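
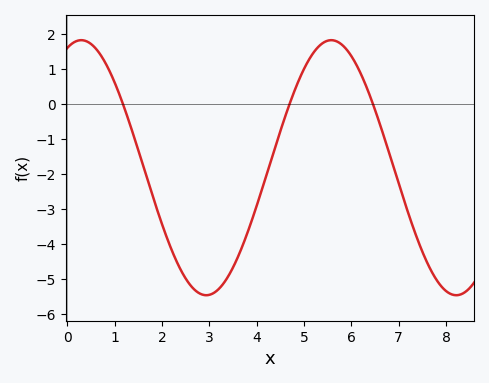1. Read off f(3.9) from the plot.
-3.3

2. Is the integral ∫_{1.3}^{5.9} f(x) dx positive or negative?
negative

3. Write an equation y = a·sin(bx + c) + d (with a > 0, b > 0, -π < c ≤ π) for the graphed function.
y = 3.64sin(1.2x + 1.2) - 1.81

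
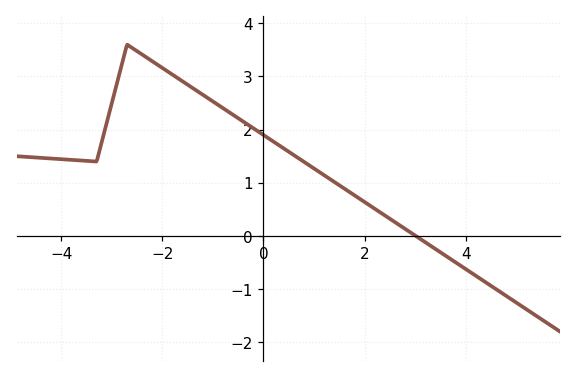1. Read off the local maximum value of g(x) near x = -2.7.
3.6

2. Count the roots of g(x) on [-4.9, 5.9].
1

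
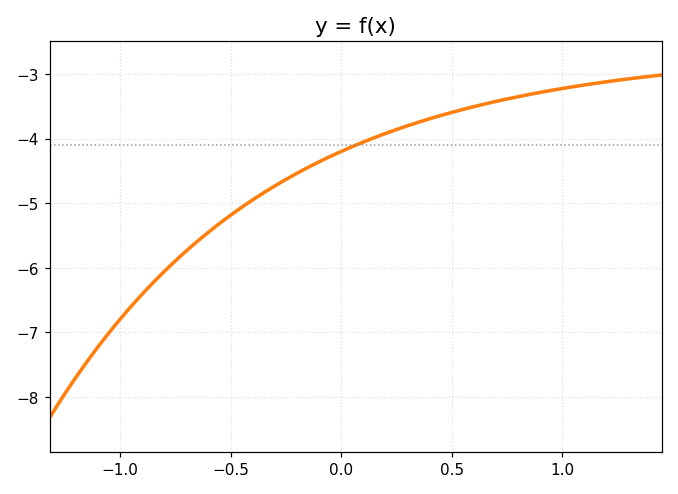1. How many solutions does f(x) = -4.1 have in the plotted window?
1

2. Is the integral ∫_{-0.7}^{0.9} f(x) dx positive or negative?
negative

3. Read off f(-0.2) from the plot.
-4.5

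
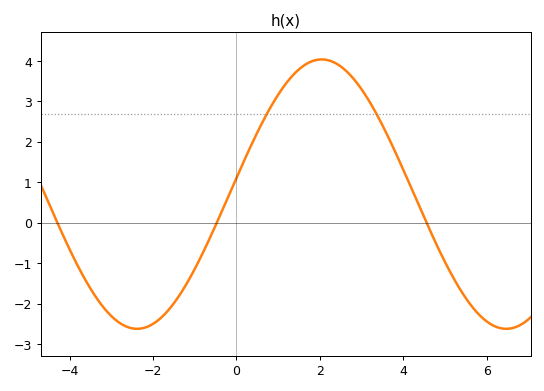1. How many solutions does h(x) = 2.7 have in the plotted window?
2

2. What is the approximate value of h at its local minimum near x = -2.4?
-2.62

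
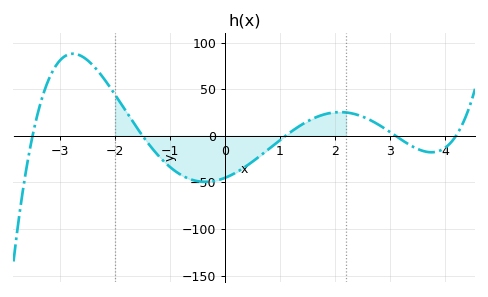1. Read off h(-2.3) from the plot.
70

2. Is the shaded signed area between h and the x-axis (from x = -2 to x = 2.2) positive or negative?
negative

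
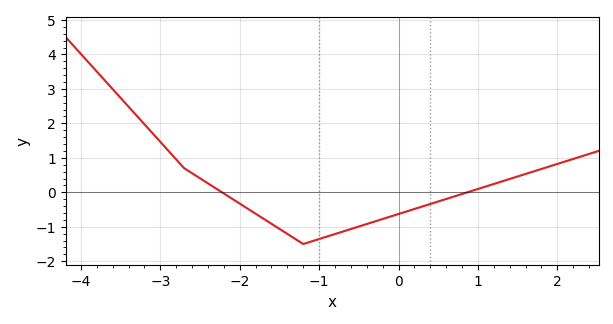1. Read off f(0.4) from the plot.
-0.338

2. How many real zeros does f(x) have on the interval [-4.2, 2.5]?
2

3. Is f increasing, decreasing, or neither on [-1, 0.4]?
increasing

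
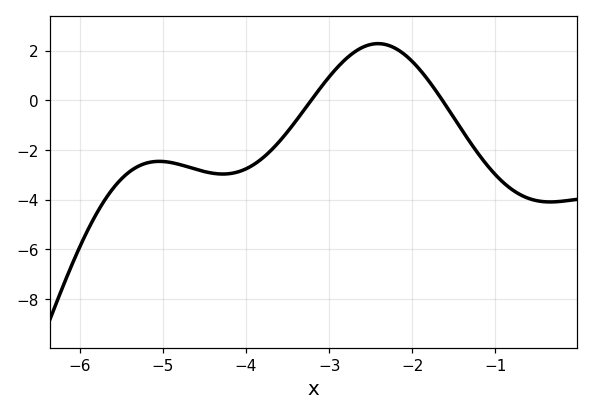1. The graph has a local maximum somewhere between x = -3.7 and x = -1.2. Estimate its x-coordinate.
-2.4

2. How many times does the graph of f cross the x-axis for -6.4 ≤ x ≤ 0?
2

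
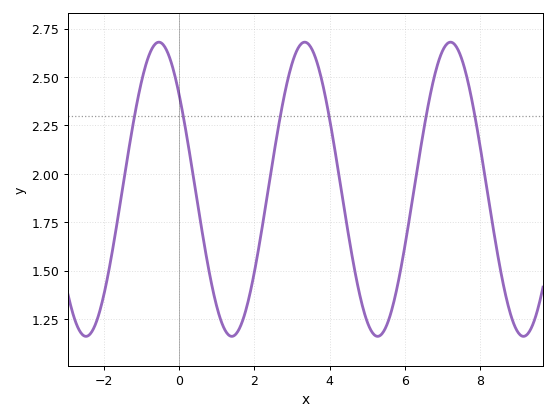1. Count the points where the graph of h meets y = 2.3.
6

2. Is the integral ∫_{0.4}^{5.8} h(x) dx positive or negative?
positive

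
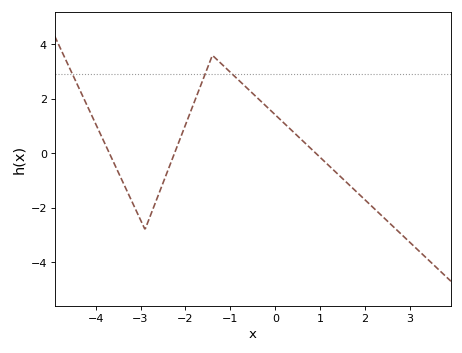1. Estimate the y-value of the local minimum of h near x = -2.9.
-2.8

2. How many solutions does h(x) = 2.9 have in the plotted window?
3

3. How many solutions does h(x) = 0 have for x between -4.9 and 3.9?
3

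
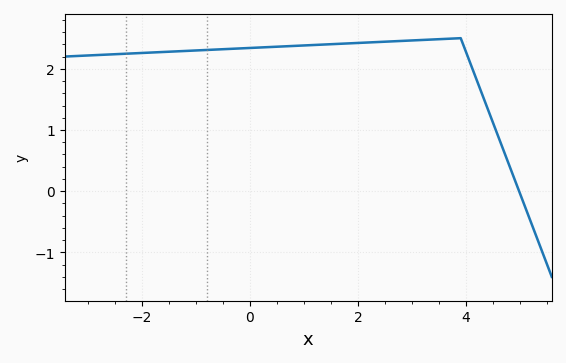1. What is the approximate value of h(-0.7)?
2.3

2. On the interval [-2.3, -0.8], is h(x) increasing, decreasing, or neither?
increasing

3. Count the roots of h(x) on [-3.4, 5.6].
1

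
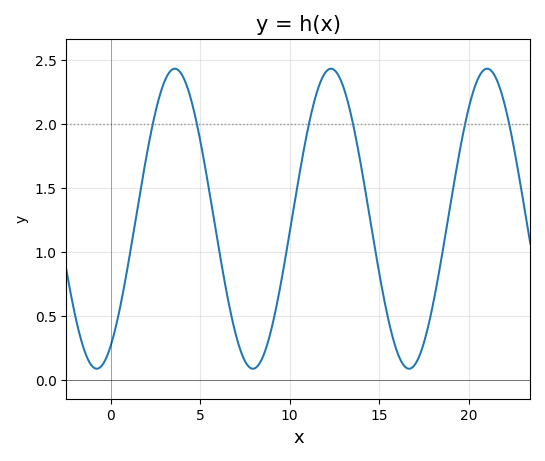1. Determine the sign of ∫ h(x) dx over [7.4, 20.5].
positive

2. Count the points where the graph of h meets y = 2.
6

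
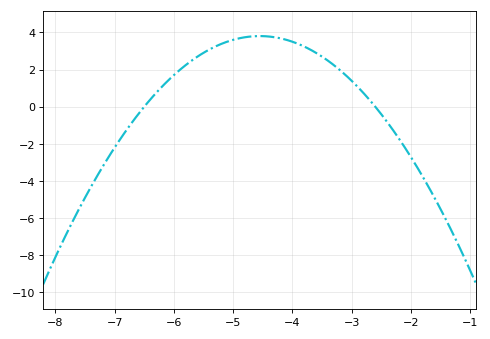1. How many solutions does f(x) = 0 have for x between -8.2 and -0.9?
2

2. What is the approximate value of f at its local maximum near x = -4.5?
3.8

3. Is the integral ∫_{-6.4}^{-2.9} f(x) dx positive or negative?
positive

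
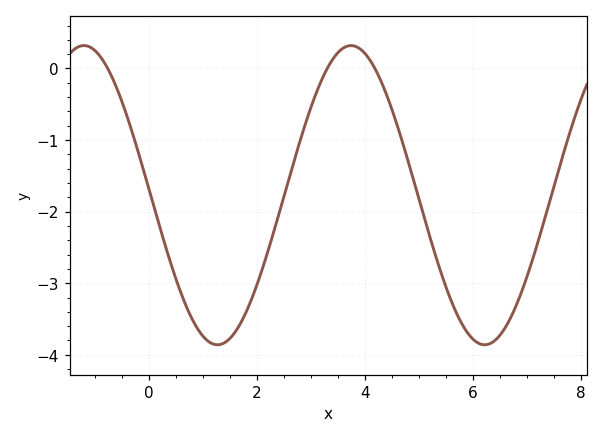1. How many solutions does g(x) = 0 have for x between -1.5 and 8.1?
3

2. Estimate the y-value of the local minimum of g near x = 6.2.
-3.86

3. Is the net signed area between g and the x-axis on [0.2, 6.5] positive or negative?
negative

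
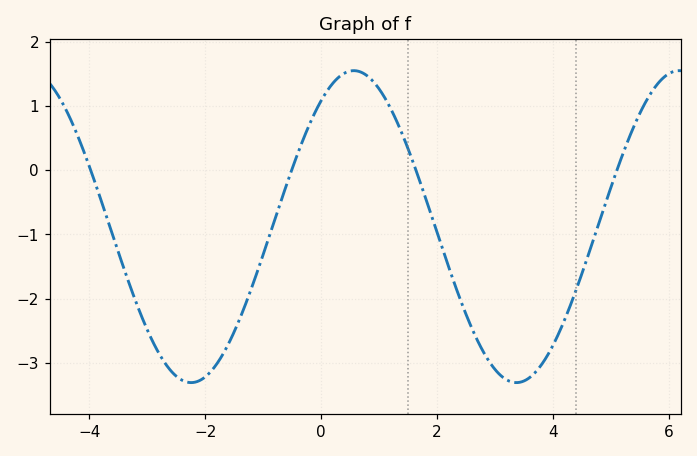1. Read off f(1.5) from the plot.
0.3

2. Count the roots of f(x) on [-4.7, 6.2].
4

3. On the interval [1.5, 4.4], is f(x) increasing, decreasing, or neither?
neither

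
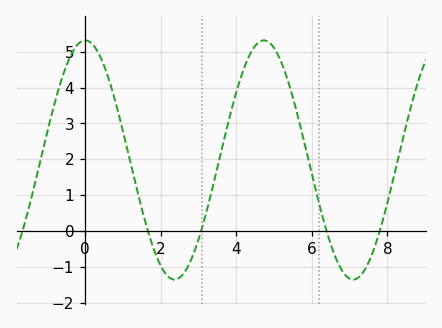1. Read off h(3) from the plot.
-0.3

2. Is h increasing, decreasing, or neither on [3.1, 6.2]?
neither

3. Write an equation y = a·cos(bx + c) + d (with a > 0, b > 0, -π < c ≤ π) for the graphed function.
y = 3.34cos(1.3x - 0.01) + 1.98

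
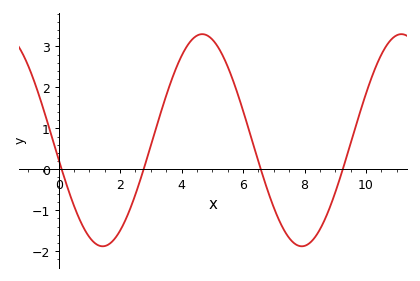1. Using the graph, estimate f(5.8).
1.9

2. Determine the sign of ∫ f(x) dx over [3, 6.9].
positive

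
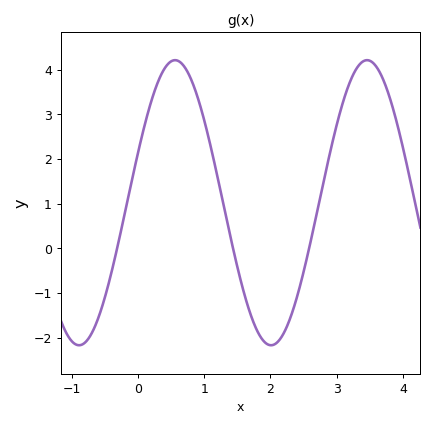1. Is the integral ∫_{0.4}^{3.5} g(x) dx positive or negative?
positive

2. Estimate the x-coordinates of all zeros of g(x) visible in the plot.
-0.3, 1.4, 2.6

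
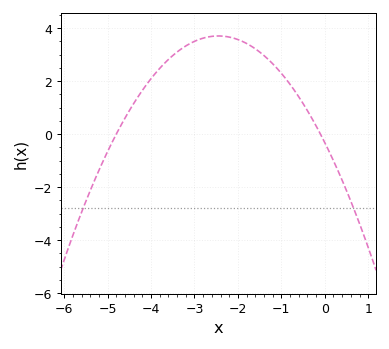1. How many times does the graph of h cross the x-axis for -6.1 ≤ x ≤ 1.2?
2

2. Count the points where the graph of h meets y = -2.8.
2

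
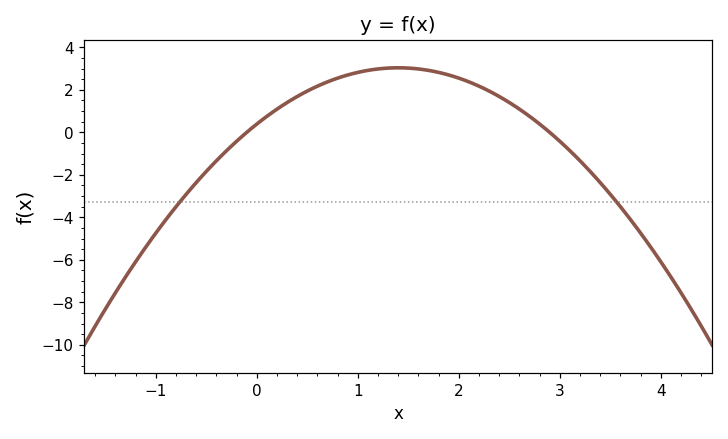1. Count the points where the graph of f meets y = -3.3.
2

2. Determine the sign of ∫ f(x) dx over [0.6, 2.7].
positive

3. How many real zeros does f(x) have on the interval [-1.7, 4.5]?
2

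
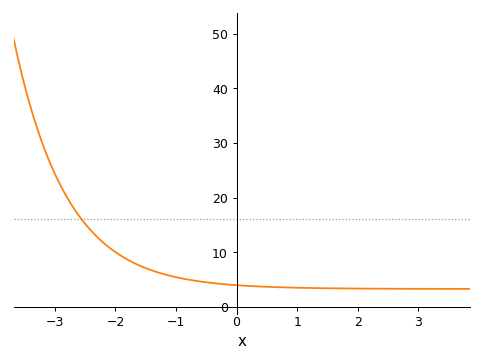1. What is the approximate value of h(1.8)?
3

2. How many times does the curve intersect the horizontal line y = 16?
1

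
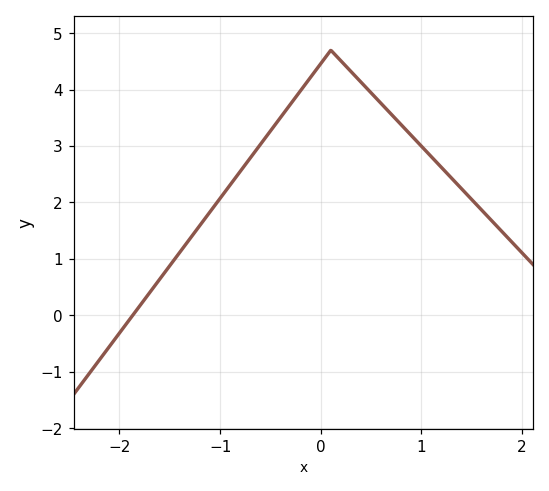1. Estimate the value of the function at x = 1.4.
2.2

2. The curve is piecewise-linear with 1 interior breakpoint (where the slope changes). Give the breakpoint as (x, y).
(0.1, 4.7)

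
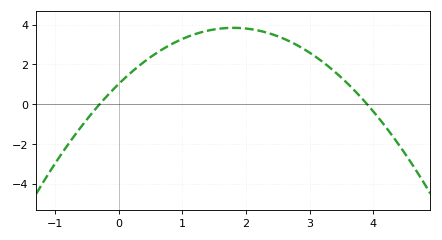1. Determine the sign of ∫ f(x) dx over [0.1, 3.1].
positive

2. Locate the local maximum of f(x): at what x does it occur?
1.8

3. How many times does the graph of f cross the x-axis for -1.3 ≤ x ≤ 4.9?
2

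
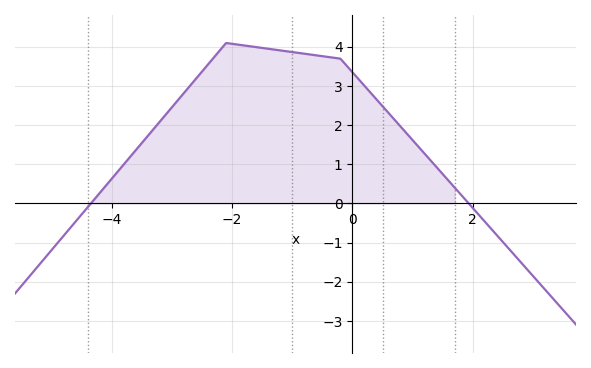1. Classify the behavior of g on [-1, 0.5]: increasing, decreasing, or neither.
decreasing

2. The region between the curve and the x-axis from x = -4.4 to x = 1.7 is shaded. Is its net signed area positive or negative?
positive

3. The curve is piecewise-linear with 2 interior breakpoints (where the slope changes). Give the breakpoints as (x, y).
(-2.1, 4.1); (-0.2, 3.7)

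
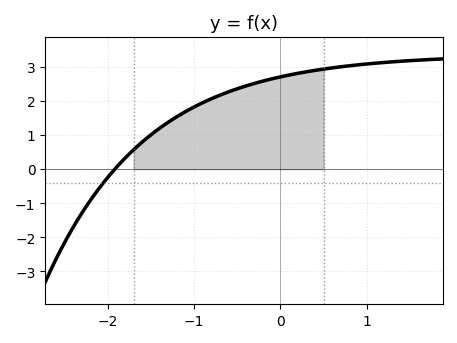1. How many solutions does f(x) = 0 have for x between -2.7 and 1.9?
1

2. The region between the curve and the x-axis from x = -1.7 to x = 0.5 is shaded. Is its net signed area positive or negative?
positive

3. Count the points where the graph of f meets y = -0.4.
1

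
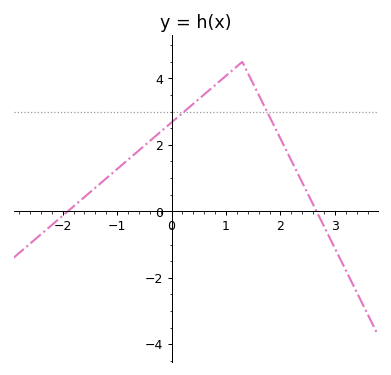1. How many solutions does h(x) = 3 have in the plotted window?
2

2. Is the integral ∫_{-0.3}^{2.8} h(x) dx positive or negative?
positive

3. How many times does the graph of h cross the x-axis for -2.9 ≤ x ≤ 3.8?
2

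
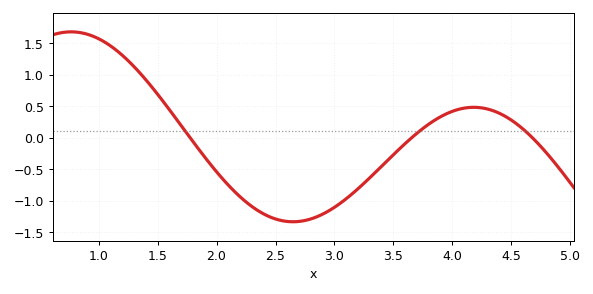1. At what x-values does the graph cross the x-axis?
1.8, 3.7, 4.7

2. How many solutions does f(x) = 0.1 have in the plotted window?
3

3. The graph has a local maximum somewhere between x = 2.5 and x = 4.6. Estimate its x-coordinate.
4.2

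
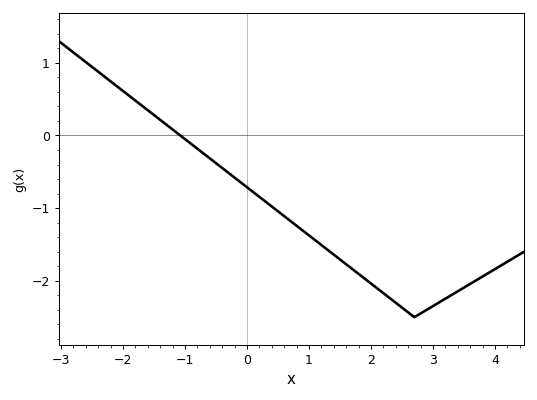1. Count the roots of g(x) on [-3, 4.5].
1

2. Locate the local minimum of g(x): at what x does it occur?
2.8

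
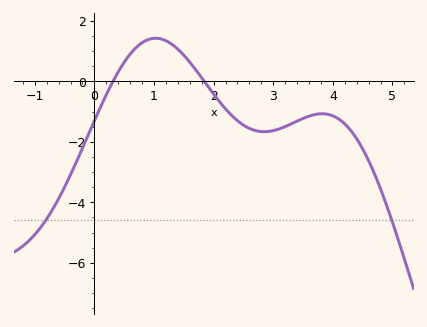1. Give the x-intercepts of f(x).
0.311, 1.84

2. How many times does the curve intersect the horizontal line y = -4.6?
2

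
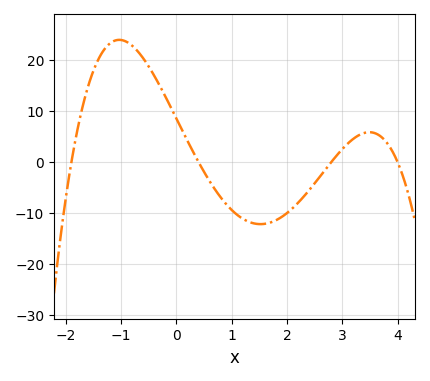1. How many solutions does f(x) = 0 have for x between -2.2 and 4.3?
4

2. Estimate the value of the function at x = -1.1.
23.9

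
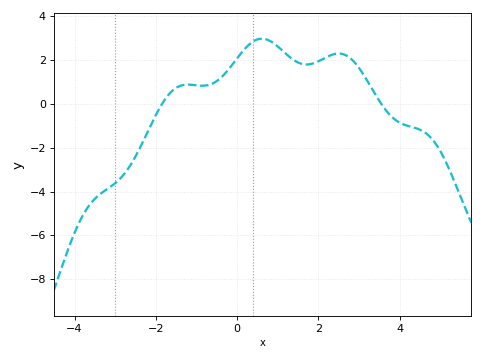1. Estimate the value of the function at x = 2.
1.93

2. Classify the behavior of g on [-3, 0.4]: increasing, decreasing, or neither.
neither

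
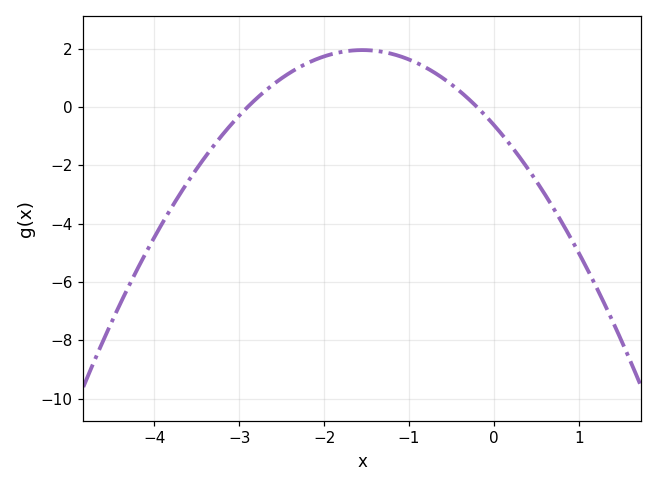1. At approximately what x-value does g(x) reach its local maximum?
-1.55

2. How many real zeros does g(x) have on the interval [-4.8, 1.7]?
2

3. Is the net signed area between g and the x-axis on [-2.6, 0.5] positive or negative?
positive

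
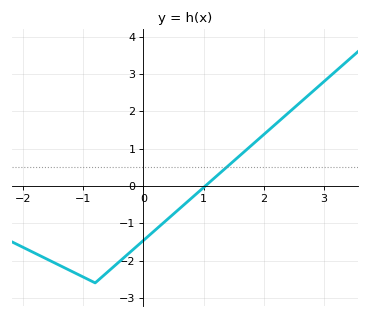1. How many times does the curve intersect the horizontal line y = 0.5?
1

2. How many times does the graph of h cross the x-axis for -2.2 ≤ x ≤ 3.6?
1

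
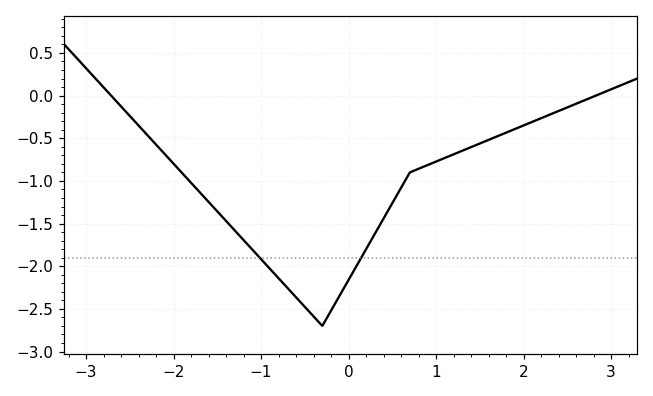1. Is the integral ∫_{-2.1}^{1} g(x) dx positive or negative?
negative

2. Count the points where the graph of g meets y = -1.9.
2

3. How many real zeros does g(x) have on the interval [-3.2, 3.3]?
2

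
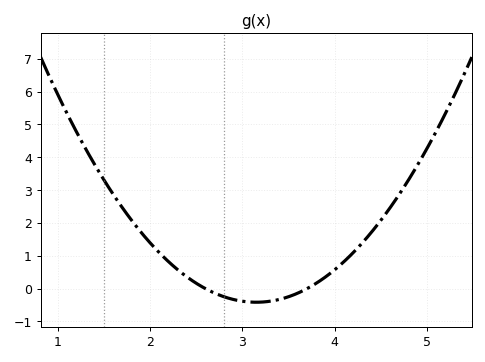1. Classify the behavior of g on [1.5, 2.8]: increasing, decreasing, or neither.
decreasing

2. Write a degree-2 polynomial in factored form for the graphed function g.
y = 1.37(x - 2.6)(x - 3.7)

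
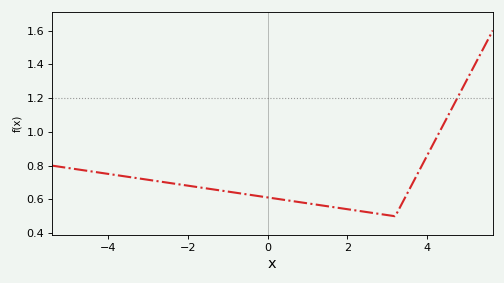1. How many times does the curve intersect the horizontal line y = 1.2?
1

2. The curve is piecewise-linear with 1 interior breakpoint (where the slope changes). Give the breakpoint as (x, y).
(3.2, 0.5)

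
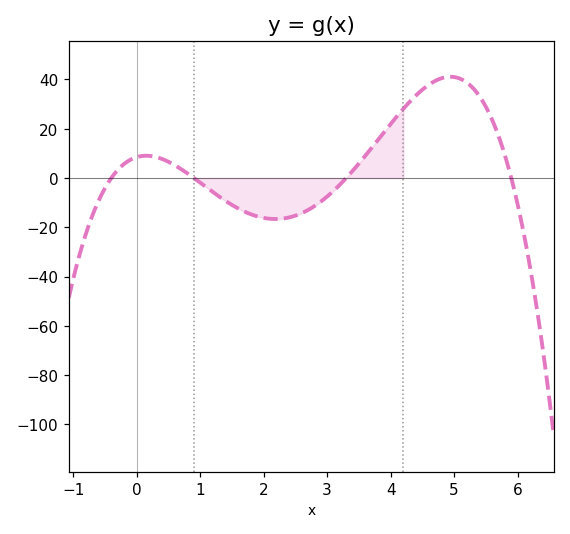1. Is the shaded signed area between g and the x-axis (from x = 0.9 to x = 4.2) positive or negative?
negative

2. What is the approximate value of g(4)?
22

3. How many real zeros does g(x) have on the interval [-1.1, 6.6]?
4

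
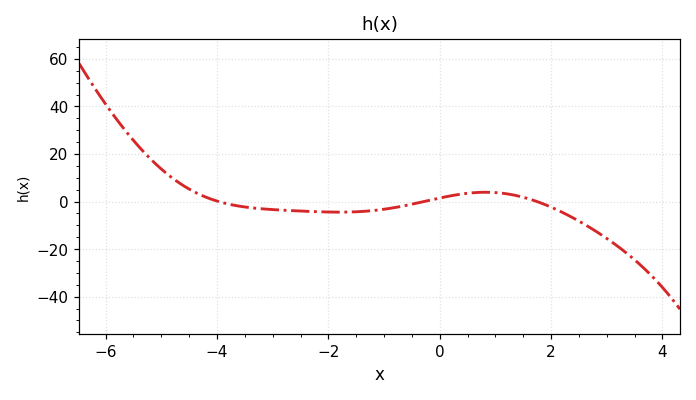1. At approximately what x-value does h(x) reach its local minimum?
-1.8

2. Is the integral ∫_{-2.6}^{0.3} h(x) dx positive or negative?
negative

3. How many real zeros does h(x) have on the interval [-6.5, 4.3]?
3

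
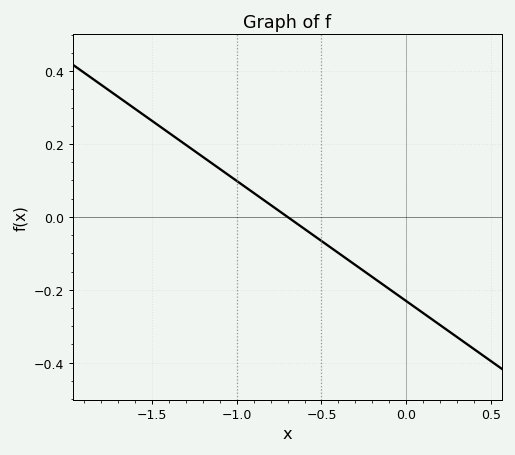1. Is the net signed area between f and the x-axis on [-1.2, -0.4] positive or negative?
positive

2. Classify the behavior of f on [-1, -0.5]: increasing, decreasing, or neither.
decreasing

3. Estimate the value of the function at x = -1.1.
0.132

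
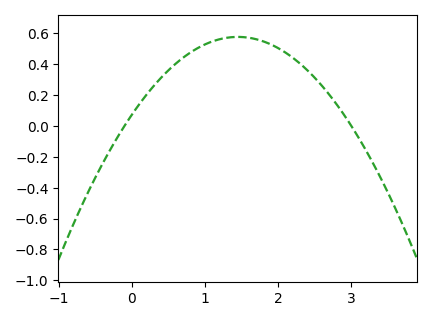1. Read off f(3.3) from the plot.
-0.245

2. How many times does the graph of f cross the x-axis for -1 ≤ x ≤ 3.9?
2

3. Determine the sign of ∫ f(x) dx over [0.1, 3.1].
positive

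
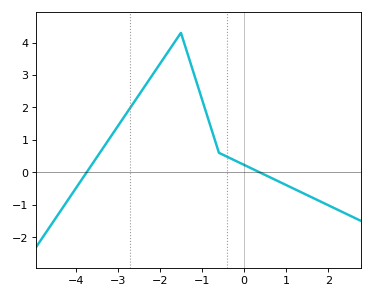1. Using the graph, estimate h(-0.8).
1.4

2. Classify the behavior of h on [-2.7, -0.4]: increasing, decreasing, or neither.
neither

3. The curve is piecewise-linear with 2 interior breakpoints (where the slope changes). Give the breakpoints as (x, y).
(-1.5, 4.3); (-0.6, 0.6)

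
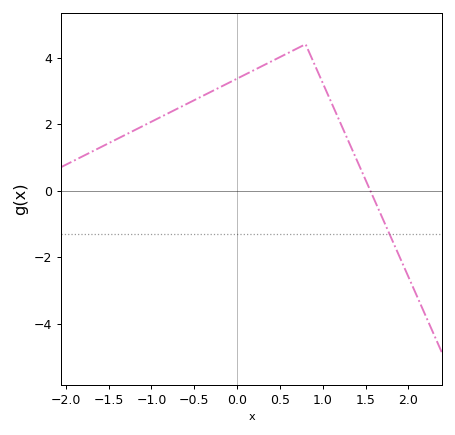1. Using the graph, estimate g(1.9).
-2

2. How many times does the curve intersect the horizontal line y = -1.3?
1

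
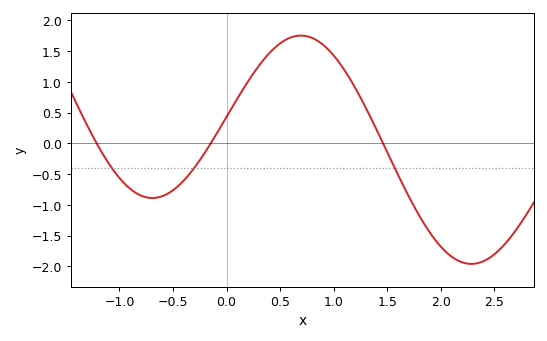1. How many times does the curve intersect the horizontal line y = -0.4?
3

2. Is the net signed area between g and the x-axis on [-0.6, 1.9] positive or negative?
positive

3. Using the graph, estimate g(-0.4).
-0.605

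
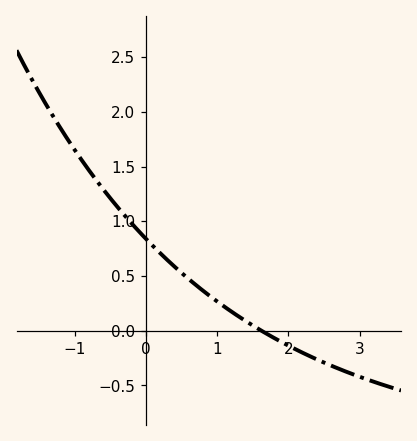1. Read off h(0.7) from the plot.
0.418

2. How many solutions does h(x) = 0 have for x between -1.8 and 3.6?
1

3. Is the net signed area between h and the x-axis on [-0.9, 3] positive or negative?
positive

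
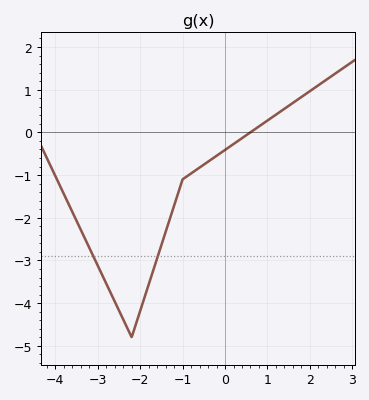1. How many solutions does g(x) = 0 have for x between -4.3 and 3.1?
1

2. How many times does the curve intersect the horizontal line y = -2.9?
2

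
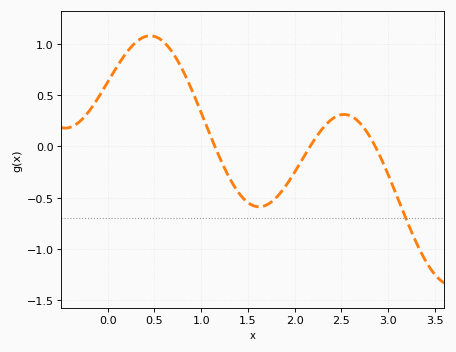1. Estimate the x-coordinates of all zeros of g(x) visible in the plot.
1.15, 2.16, 2.86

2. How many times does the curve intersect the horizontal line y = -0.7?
1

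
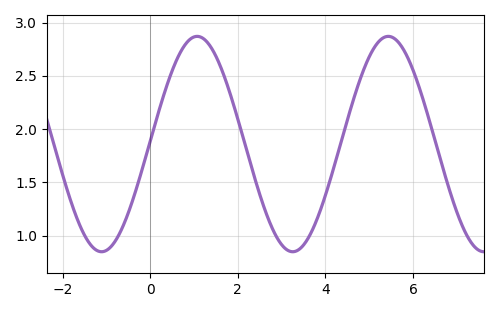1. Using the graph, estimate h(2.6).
1.26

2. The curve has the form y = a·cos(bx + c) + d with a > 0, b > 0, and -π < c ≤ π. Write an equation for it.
y = 1.01cos(1.44x - 1.54) + 1.86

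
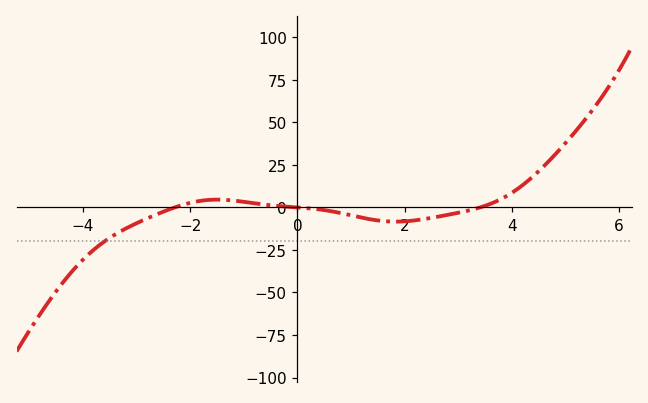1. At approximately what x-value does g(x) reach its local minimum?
1.83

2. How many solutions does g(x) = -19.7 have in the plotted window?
1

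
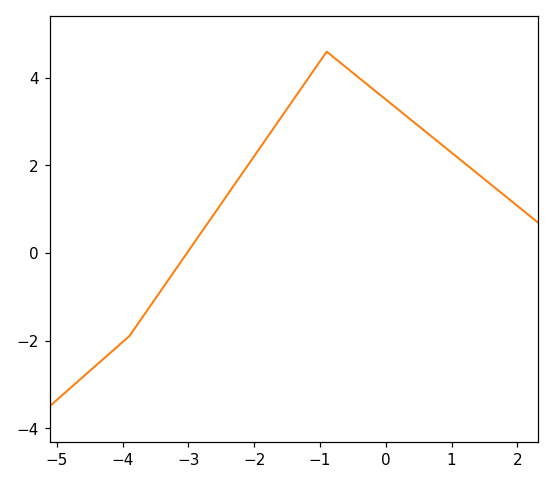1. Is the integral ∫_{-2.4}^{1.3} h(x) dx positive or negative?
positive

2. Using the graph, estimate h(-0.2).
3.75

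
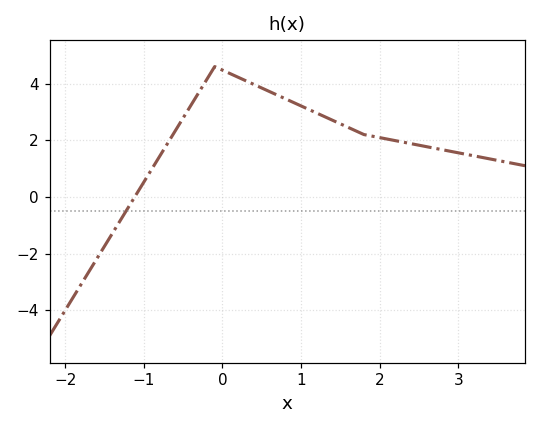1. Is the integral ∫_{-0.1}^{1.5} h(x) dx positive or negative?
positive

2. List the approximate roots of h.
-1.12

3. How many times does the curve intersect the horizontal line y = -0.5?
1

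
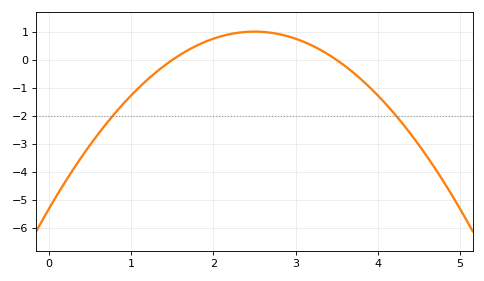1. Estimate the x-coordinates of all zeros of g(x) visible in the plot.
1.5, 3.5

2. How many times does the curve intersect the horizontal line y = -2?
2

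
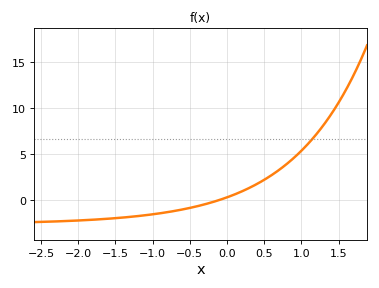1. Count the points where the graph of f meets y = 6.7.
1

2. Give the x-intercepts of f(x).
-0.104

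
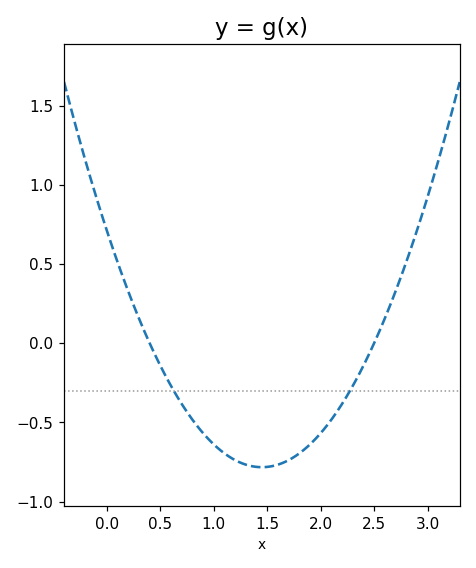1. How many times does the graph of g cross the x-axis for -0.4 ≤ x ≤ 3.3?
2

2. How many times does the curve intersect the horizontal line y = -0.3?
2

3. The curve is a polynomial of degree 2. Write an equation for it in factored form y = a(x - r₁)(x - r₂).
y = 0.71(x - 0.4)(x - 2.5)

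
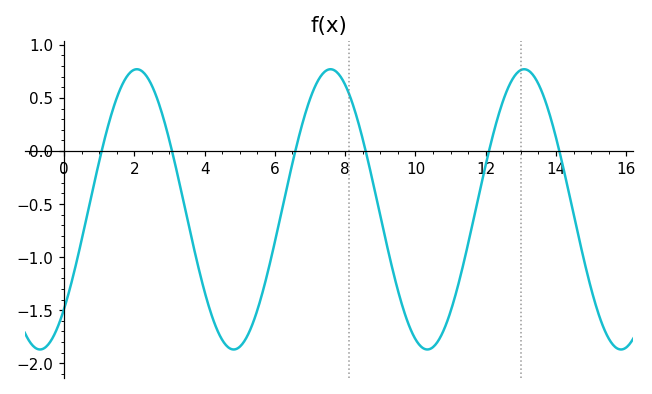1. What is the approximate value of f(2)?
0.75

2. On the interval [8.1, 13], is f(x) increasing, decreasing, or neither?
neither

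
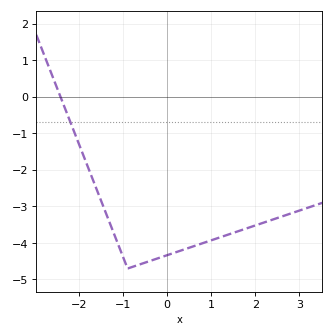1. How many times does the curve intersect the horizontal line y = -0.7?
1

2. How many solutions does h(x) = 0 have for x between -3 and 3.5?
1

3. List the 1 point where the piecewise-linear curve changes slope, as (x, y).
(-0.9, -4.7)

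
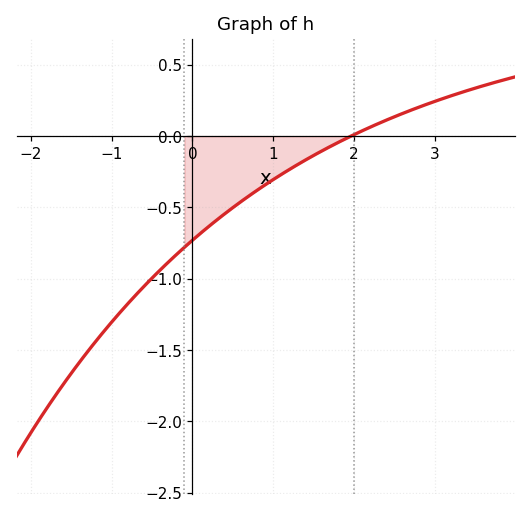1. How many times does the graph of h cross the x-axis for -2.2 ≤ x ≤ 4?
1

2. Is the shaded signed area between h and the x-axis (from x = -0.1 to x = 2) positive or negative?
negative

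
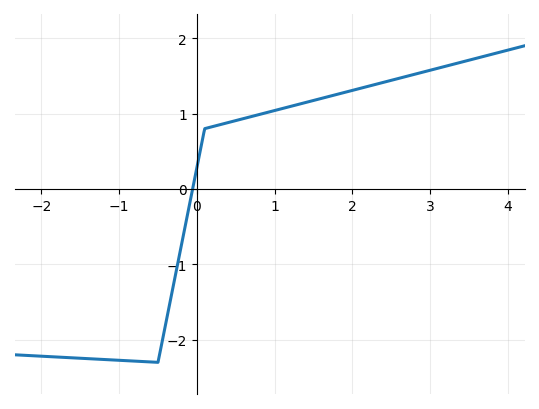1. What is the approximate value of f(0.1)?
0.8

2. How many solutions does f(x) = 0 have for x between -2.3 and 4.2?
1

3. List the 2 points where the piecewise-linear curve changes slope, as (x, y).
(-0.5, -2.3); (0.1, 0.8)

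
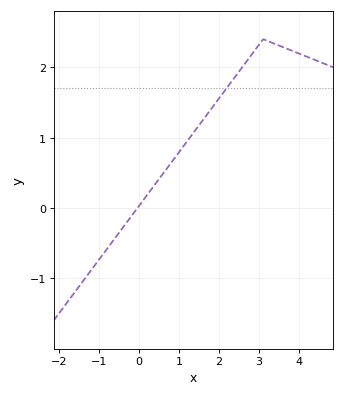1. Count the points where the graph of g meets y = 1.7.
1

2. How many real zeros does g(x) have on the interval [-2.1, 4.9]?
1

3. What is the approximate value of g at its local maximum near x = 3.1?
2.4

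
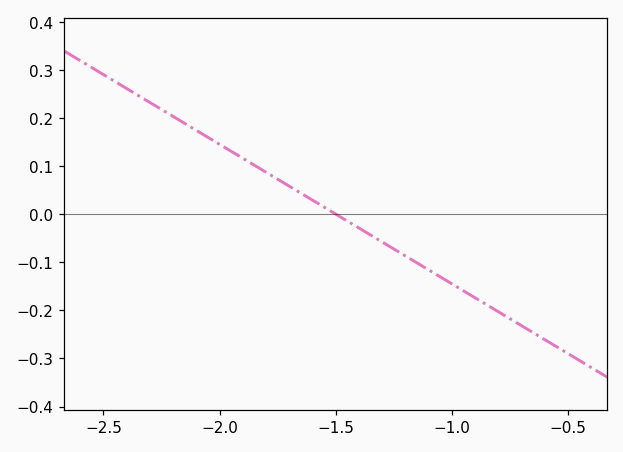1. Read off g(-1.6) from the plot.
0.03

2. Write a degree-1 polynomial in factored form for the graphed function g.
y = -0.29(x + 1.5)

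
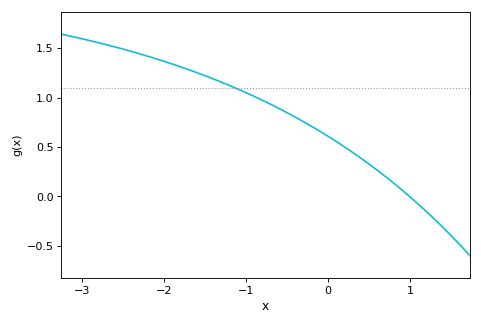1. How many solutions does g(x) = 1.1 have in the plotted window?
1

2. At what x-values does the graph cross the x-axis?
0.995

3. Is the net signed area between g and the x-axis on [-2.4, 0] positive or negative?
positive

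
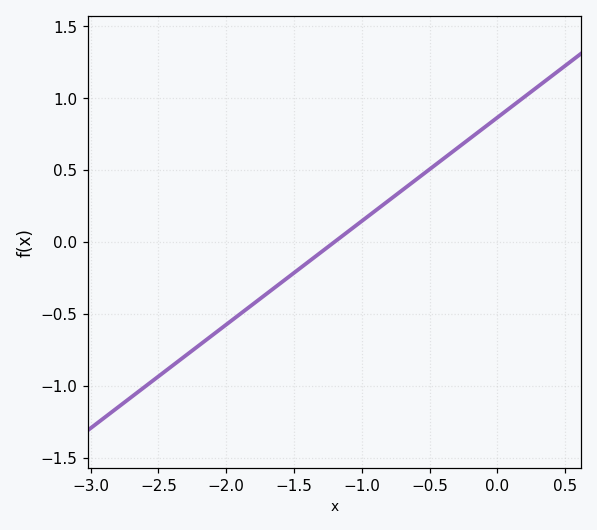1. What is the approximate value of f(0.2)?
1.01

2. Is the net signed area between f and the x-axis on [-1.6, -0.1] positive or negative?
positive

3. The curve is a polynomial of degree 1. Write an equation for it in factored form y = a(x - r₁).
y = 0.72(x + 1.2)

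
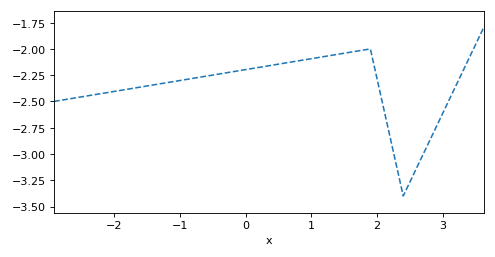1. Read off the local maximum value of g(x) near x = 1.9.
-2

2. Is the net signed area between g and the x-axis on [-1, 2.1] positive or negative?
negative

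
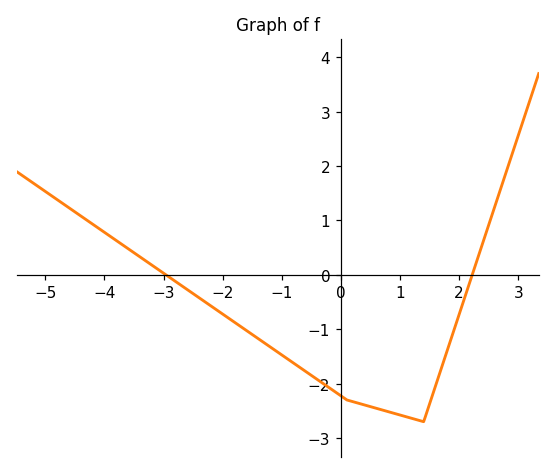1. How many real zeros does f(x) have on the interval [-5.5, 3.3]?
2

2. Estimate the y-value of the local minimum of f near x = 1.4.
-2.7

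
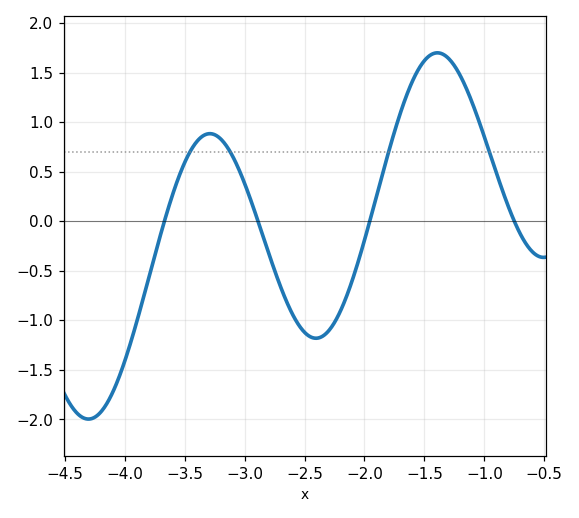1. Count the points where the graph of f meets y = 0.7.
4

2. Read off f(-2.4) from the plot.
-1.2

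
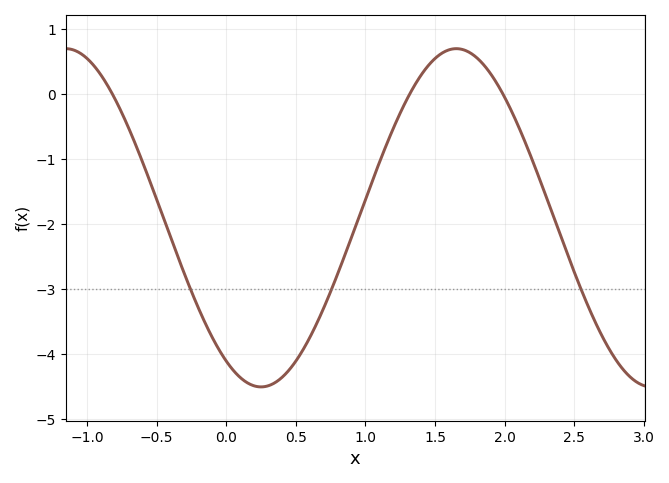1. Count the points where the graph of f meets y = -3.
3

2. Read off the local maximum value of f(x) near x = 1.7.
0.7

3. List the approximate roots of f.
-0.8, 1.3, 2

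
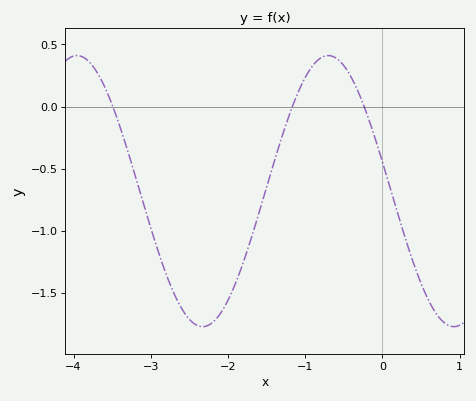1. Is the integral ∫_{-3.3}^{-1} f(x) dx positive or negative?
negative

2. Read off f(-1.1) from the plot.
0.1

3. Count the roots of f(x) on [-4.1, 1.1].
3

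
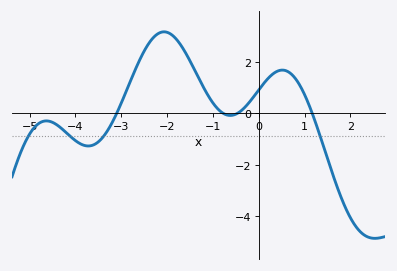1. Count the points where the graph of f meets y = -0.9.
4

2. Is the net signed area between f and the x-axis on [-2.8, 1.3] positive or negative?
positive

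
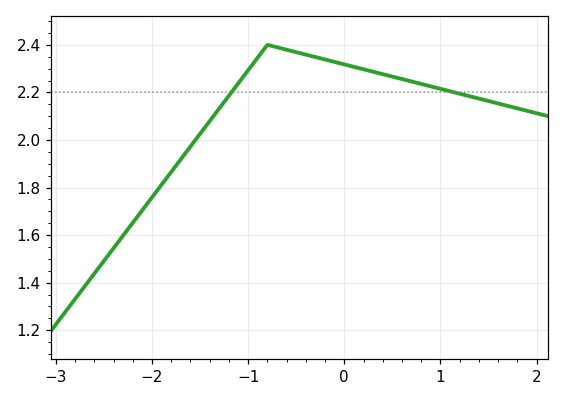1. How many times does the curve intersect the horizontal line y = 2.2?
2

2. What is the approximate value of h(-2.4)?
1.54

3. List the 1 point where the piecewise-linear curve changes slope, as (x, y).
(-0.8, 2.4)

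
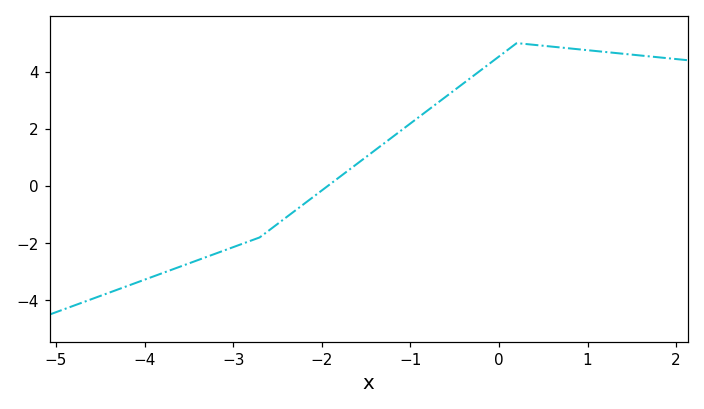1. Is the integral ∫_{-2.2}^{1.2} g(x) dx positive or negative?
positive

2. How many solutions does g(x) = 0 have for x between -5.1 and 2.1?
1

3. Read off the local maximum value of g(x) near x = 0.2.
5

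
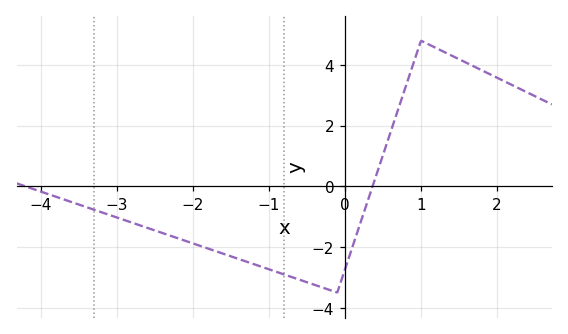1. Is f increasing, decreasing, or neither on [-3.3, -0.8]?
decreasing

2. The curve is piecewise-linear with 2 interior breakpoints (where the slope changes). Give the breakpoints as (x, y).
(-0.1, -3.5); (1, 4.8)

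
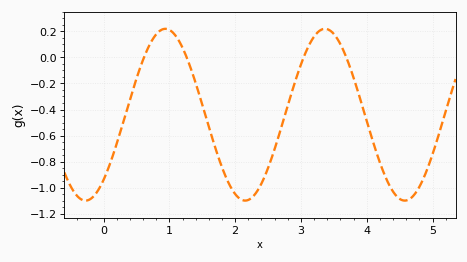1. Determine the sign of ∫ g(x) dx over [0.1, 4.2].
negative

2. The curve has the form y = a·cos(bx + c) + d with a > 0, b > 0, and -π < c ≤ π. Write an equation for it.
y = 0.66cos(2.59x - 2.43) - 0.44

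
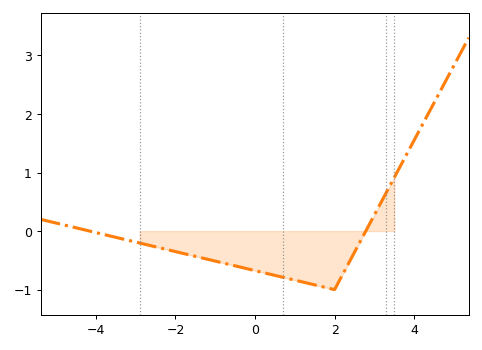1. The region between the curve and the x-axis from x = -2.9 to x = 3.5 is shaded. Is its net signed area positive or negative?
negative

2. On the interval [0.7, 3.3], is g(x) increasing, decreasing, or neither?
neither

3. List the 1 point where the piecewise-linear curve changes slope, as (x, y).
(2, -1)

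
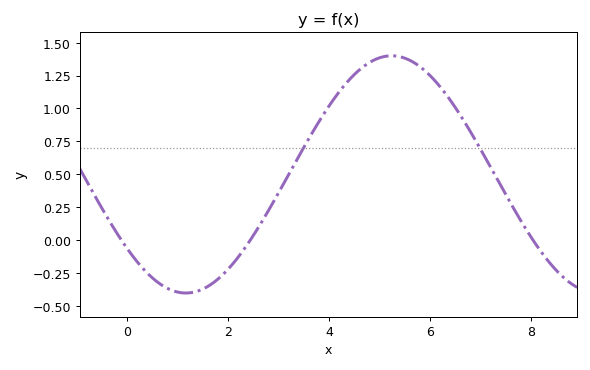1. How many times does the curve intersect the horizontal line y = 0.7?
2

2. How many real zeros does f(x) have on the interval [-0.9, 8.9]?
3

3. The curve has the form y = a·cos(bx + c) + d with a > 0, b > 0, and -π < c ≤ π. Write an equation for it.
y = 0.9cos(0.77x + 2.25) + 0.5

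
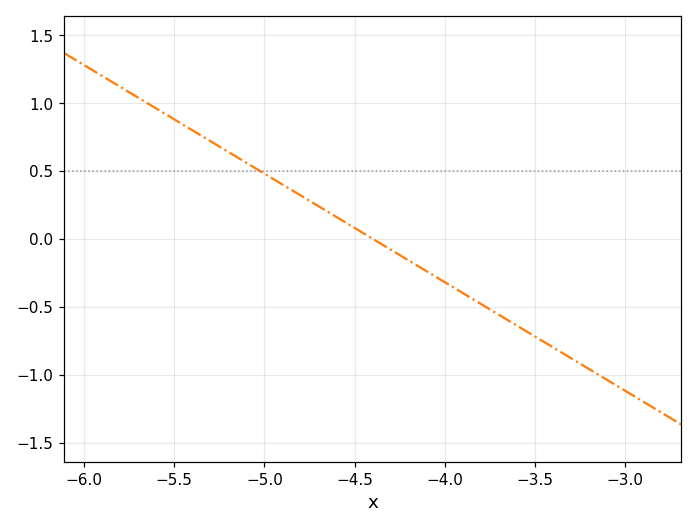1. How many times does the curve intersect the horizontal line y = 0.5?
1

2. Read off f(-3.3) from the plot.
-0.9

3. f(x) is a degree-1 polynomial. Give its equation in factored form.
y = -0.8(x + 4.4)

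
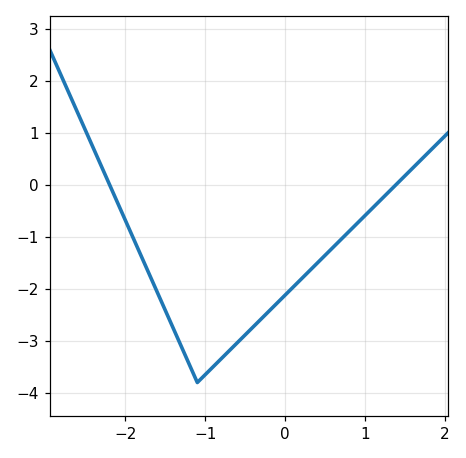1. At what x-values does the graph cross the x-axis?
-2.2, 1.4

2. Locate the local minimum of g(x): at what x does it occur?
-1.1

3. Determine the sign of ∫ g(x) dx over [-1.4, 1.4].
negative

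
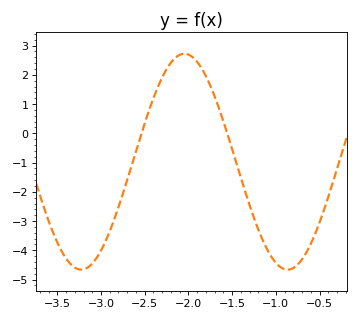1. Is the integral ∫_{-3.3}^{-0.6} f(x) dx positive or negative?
negative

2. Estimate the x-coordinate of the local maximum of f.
-2.05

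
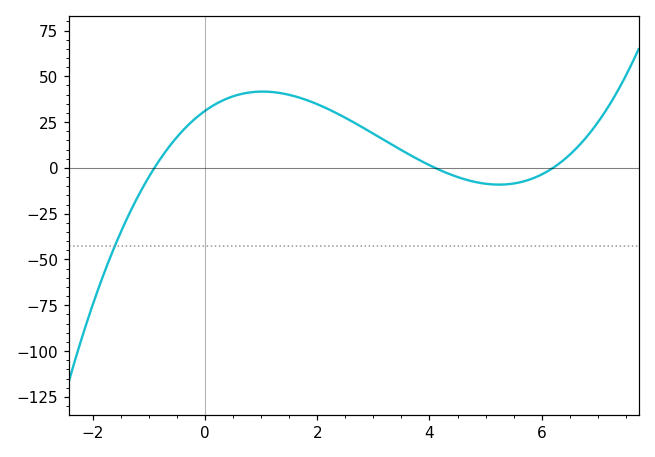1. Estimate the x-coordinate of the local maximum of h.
1.03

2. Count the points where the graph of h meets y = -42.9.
1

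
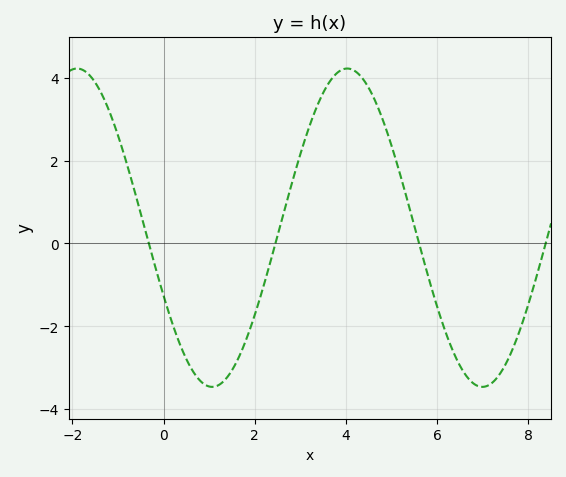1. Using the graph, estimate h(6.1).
-1.86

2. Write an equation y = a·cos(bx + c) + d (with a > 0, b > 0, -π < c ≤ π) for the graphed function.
y = 3.84cos(1.06x + 2.01) + 0.38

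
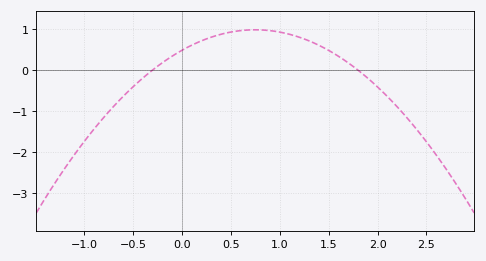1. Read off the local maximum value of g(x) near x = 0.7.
1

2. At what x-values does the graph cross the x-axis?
-0.3, 1.8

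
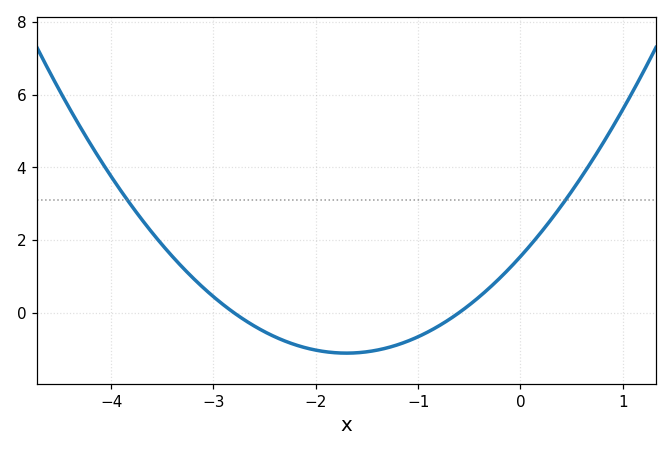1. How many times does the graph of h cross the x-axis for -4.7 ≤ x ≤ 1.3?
2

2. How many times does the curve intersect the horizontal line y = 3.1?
2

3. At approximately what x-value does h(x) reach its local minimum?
-1.7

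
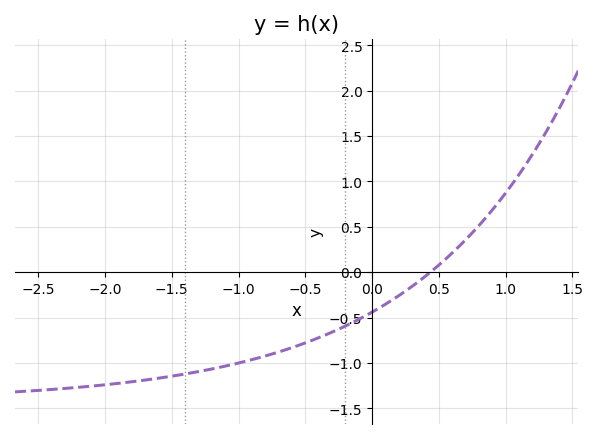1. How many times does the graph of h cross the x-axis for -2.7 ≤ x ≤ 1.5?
1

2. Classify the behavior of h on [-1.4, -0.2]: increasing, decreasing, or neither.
increasing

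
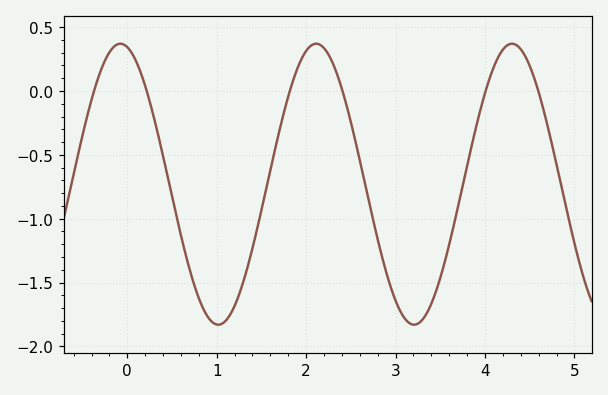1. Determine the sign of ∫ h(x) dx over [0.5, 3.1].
negative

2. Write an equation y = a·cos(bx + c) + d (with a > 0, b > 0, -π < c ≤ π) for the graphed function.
y = 1.1cos(2.9x + 0.22) - 0.73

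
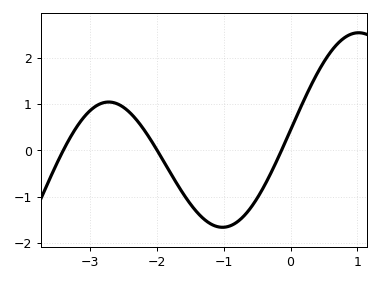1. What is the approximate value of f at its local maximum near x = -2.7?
1.04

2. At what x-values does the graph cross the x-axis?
-3.4, -2, -0.135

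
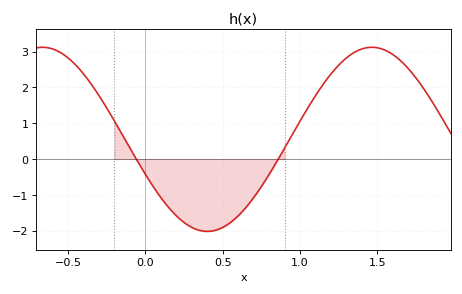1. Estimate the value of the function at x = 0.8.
-0.431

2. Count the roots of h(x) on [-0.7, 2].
2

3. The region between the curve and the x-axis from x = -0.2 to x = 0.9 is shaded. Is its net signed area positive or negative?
negative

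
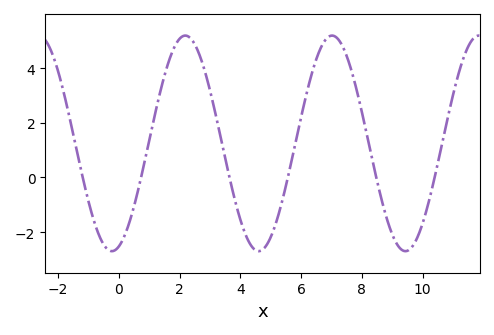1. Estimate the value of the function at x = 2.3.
5.16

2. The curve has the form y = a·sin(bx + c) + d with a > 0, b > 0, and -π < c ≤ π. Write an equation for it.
y = 3.95sin(1.3x - 1.27) + 1.25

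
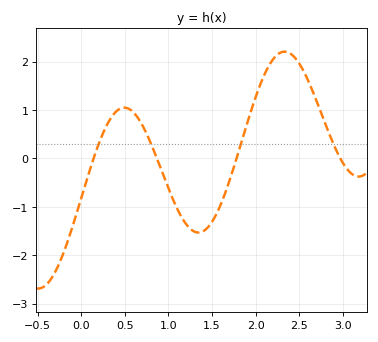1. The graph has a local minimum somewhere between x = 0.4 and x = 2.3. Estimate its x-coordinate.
1.34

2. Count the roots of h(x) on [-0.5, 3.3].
4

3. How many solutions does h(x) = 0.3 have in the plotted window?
4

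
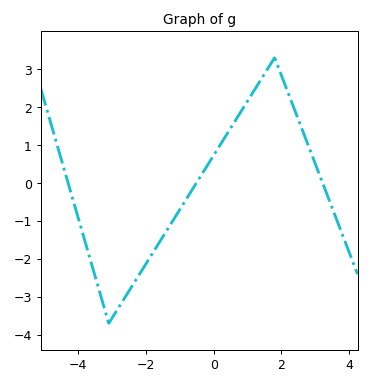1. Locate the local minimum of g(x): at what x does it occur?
-3.2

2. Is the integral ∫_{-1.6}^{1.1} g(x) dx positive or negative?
positive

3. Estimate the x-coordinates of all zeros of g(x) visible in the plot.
-4.4, -0.6, 3.2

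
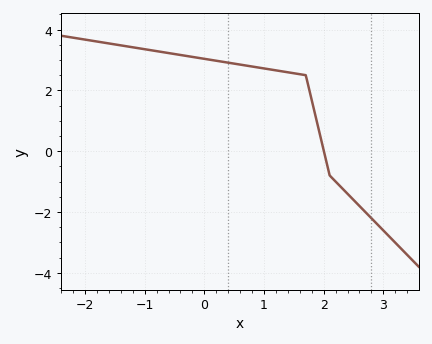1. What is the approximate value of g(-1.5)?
3.51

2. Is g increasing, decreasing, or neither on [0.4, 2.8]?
decreasing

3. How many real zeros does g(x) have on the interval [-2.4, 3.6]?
1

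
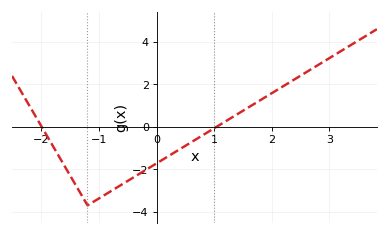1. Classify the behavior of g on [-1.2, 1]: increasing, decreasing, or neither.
increasing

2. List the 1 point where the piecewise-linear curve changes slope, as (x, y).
(-1.2, -3.7)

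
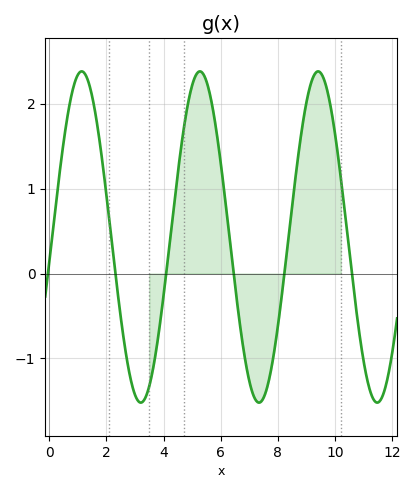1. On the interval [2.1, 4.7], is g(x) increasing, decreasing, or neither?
neither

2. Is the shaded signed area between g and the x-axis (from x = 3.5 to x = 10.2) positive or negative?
positive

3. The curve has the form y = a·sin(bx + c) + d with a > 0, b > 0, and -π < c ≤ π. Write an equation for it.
y = 1.95sin(1.5x - 0.16) + 0.43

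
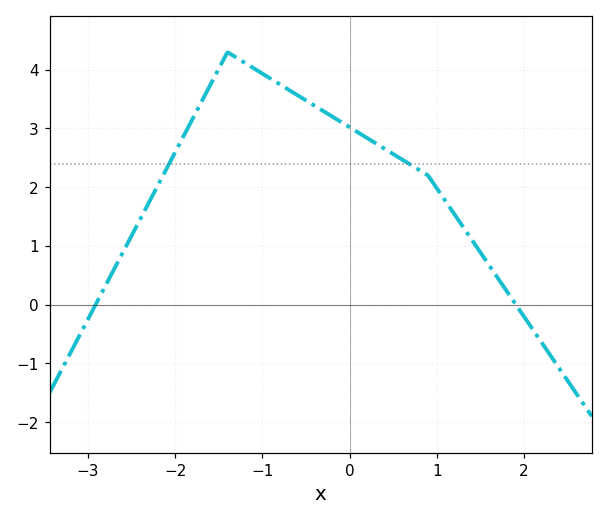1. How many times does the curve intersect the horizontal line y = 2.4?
2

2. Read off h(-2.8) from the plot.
0.317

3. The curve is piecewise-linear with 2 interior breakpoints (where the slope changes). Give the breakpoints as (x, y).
(-1.4, 4.3); (0.9, 2.2)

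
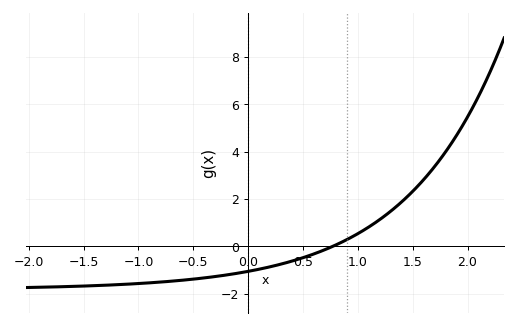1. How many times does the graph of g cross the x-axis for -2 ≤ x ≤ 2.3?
1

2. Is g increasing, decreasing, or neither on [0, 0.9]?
increasing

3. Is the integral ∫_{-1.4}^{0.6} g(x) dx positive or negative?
negative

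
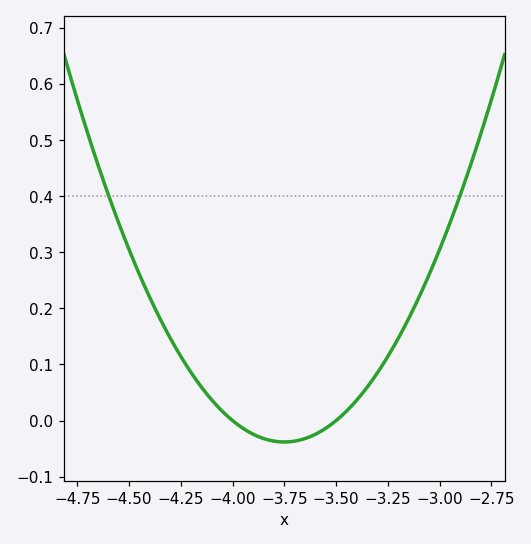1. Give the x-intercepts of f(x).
-4, -3.5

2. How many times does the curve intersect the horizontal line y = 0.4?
2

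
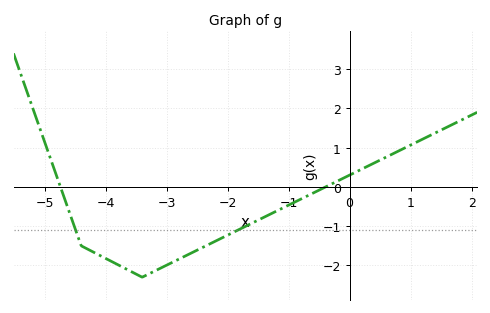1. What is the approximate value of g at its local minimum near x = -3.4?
-2.3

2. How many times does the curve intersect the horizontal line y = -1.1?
2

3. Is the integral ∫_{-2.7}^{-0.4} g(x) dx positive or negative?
negative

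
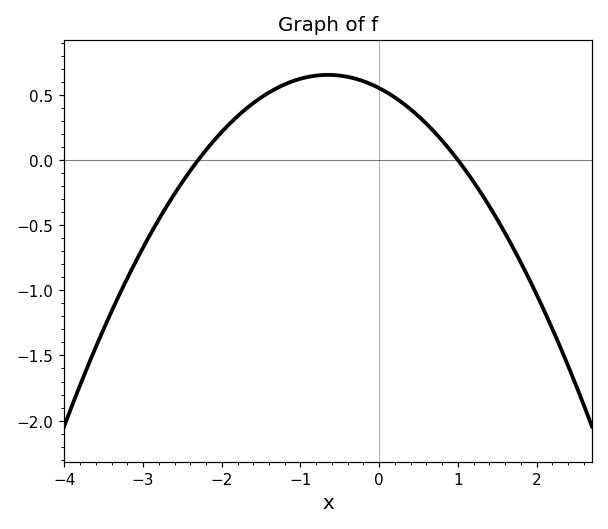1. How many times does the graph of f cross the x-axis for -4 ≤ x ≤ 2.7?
2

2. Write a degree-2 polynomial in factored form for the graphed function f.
y = -0.24(x + 2.3)(x - 1)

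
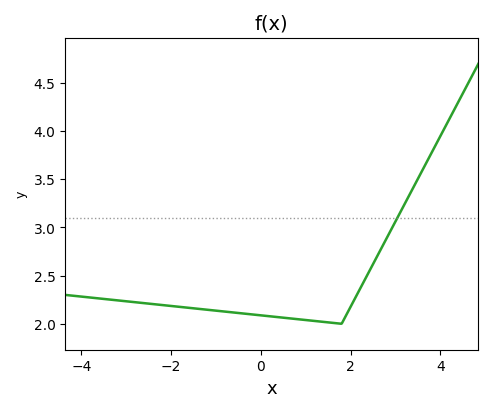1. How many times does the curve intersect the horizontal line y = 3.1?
1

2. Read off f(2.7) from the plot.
2.8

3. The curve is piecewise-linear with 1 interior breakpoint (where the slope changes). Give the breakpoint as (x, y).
(1.8, 2)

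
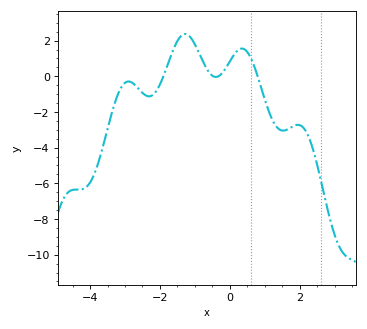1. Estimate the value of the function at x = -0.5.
0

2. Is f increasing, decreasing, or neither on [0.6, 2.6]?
neither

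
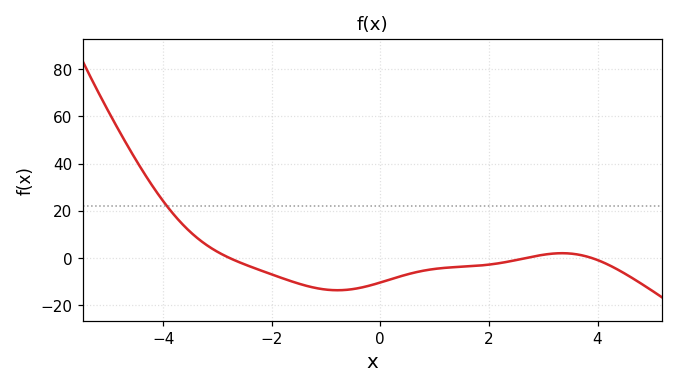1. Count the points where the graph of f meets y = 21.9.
1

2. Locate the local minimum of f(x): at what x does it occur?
-0.8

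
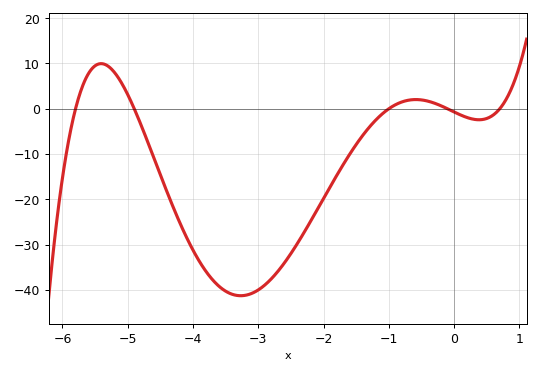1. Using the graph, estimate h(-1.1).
-1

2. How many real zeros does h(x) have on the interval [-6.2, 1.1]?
5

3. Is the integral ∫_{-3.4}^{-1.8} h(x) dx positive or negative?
negative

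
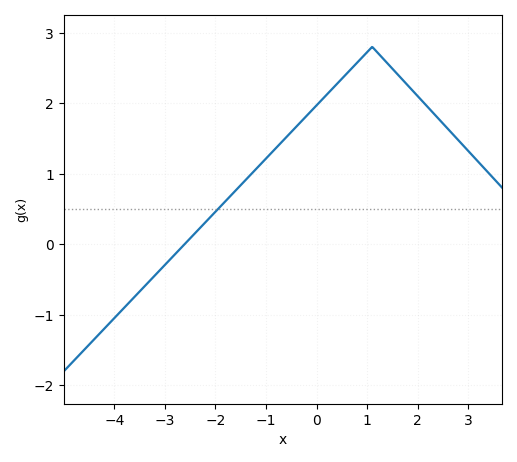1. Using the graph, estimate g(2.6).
1.63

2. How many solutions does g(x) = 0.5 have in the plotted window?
1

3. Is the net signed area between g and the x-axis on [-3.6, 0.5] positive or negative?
positive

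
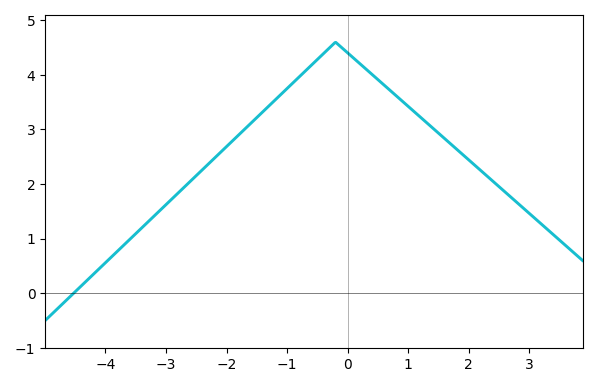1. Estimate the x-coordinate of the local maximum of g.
-0.2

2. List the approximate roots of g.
-4.6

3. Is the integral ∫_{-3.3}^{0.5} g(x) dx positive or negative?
positive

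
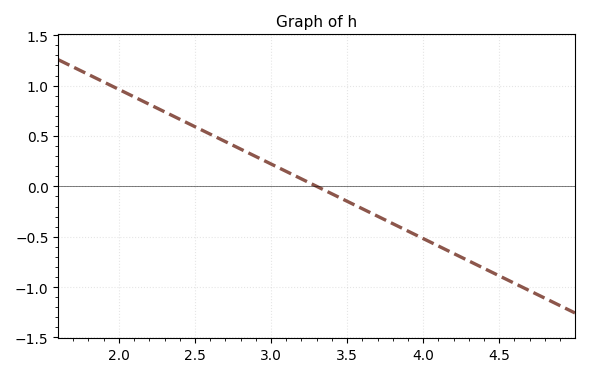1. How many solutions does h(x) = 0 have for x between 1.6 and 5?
1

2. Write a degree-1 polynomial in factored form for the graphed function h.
y = -0.74(x - 3.3)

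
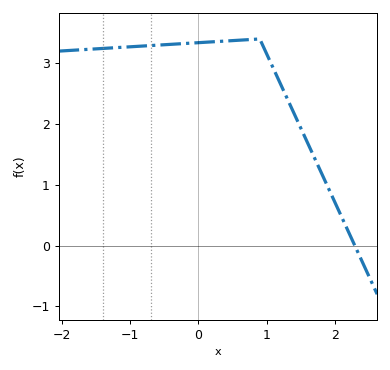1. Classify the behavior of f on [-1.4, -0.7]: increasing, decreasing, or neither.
increasing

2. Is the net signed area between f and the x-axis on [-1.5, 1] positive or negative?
positive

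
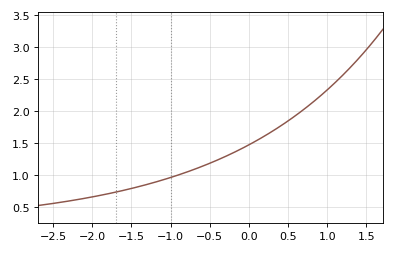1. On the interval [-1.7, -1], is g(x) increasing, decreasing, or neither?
increasing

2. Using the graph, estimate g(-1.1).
0.9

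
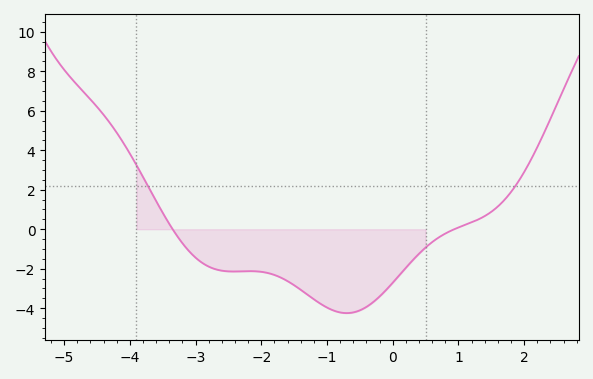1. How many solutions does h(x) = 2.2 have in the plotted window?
2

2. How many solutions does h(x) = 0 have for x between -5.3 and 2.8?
2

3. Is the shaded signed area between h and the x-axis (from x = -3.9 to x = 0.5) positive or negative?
negative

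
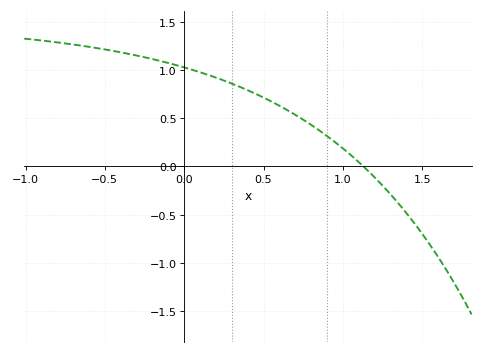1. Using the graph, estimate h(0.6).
0.631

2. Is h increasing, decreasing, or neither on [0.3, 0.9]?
decreasing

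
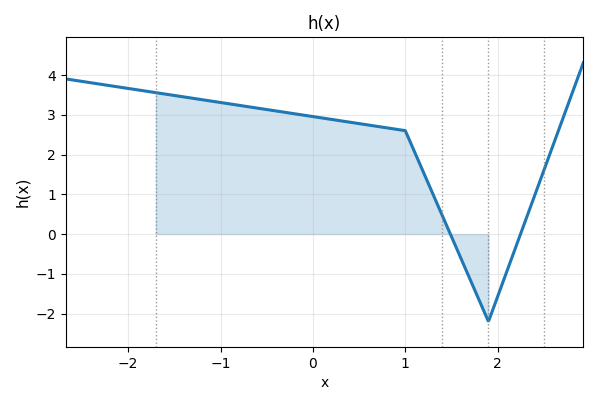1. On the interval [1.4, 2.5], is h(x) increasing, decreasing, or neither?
neither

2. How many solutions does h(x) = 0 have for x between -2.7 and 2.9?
2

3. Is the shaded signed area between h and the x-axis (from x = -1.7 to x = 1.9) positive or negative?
positive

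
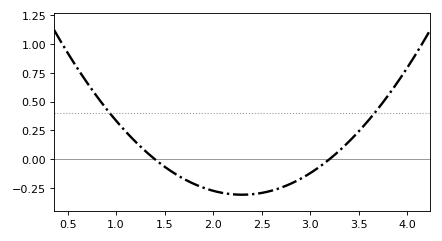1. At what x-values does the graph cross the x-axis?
1.4, 3.2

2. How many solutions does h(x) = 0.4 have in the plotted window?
2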